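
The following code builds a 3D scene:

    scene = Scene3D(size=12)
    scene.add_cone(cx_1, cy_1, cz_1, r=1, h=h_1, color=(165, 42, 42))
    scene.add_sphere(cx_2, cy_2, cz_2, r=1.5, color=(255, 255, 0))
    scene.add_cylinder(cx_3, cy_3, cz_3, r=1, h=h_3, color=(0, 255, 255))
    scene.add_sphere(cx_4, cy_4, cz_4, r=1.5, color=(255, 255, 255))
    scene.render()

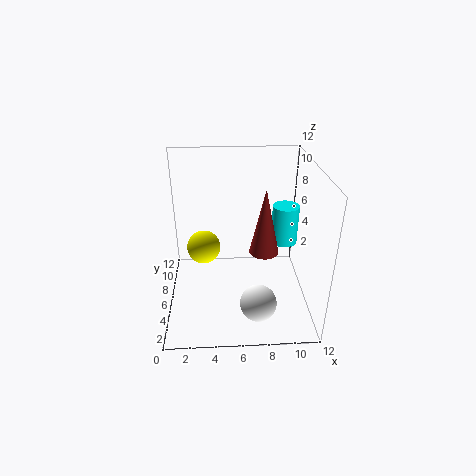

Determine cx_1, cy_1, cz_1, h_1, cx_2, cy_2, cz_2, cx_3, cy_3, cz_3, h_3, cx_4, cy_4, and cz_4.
cx_1 = 7.5, cy_1 = 1.5, cz_1 = 7.5, h_1 = 4.5, cx_2 = 3, cy_2 = 8, cz_2 = 4, cx_3 = 9.5, cy_3 = 4.5, cz_3 = 6.5, h_3 = 3, cx_4 = 7.5, cy_4 = 3, cz_4 = 1.5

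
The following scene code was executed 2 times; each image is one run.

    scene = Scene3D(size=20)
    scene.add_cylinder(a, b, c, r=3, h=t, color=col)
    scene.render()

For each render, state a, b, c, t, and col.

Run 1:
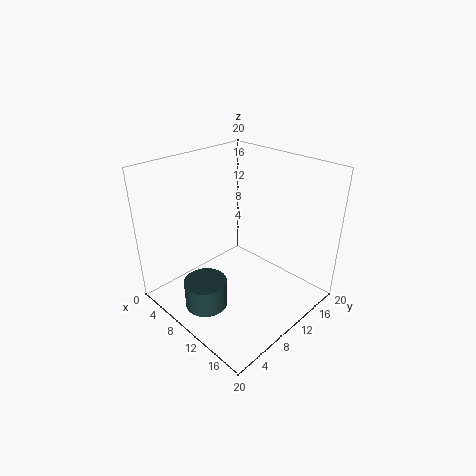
a = 8.5
b = 5
c = 0.5
t = 4
col = 'darkslategray'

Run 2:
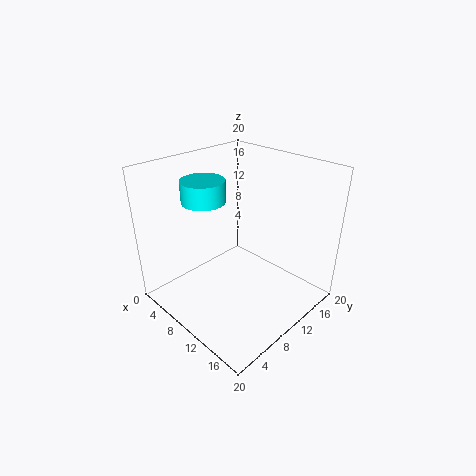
a = 6
b = 7.5
c = 15
t = 3
col = 'cyan'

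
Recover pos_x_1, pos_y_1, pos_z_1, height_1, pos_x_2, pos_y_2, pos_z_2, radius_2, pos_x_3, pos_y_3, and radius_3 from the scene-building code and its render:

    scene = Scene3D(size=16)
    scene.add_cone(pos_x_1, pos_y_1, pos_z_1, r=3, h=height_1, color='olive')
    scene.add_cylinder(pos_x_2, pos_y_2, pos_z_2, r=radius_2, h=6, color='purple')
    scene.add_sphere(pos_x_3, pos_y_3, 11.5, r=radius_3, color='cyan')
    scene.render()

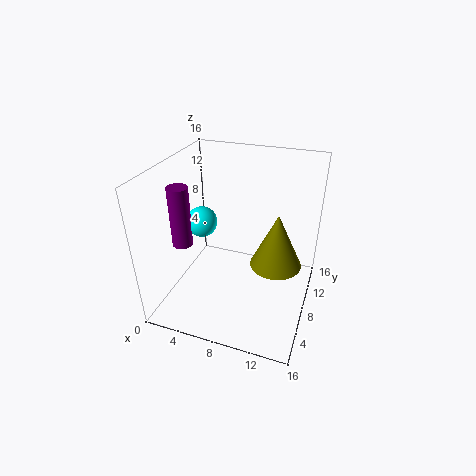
pos_x_1 = 12; pos_y_1 = 10; pos_z_1 = 4; height_1 = 6.5; pos_x_2 = 4; pos_y_2 = 3; pos_z_2 = 9.5; radius_2 = 1; pos_x_3 = 5.5; pos_y_3 = 4.5; radius_3 = 1.5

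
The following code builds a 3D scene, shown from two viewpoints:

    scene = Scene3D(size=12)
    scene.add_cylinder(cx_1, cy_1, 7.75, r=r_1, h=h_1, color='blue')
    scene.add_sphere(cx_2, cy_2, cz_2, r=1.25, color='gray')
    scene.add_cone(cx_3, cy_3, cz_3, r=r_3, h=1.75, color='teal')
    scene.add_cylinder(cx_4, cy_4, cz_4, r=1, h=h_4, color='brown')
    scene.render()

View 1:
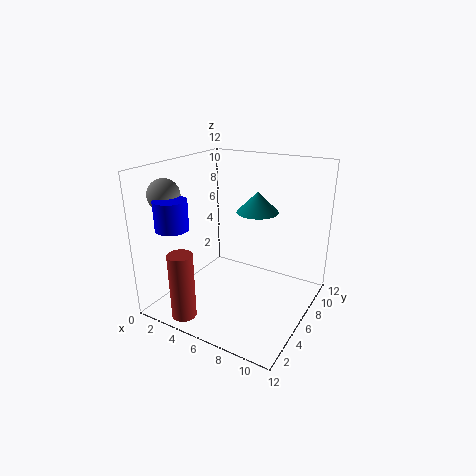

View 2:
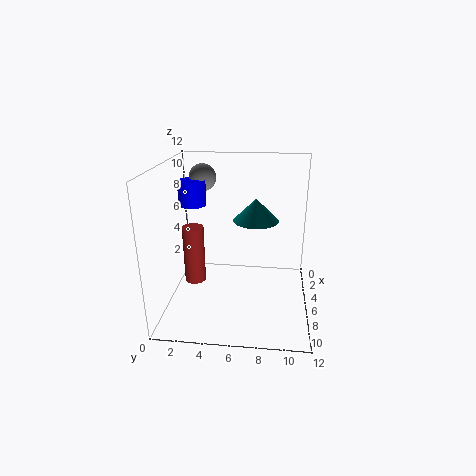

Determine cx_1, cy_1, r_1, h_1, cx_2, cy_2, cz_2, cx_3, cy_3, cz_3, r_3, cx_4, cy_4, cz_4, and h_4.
cx_1 = 3; cy_1 = 1.5; r_1 = 1.25; h_1 = 2.25; cx_2 = 1.75; cy_2 = 2.25; cz_2 = 10; cx_3 = 7; cy_3 = 7.5; cz_3 = 8; r_3 = 1.75; cx_4 = 3.5; cy_4 = 1.5; cz_4 = 0.25; h_4 = 5.5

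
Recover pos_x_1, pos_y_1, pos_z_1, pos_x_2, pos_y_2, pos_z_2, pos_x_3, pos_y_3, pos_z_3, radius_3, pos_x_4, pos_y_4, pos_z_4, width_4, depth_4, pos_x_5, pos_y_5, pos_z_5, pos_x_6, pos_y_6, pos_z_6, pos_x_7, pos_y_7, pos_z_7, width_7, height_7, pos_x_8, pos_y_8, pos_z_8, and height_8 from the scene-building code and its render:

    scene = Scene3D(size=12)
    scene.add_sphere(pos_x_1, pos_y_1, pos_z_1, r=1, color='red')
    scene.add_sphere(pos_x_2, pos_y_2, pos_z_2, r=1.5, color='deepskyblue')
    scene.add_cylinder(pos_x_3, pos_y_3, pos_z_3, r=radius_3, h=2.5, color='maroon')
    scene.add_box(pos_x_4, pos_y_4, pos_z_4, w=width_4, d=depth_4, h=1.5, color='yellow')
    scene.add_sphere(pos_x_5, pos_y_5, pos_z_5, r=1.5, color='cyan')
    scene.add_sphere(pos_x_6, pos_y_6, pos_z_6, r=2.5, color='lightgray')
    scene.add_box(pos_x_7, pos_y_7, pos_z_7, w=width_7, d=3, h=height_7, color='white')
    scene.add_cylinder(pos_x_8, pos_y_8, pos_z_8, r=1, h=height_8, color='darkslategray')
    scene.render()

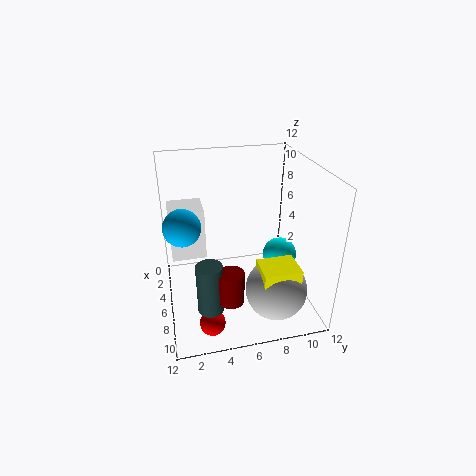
pos_x_1 = 10, pos_y_1 = 3, pos_z_1 = 1, pos_x_2 = 6, pos_y_2 = 1.5, pos_z_2 = 7.5, pos_x_3 = 10, pos_y_3 = 4.5, pos_z_3 = 3, radius_3 = 1, pos_x_4 = 8, pos_y_4 = 7, pos_z_4 = 3.5, width_4 = 2.5, depth_4 = 3, pos_x_5 = 5.5, pos_y_5 = 10, pos_z_5 = 3.5, pos_x_6 = 9, pos_y_6 = 8.5, pos_z_6 = 2.5, pos_x_7 = 1.5, pos_y_7 = 0.5, pos_z_7 = 3.5, width_7 = 3, height_7 = 4.5, pos_x_8 = 9.5, pos_y_8 = 3, pos_z_8 = 2, height_8 = 4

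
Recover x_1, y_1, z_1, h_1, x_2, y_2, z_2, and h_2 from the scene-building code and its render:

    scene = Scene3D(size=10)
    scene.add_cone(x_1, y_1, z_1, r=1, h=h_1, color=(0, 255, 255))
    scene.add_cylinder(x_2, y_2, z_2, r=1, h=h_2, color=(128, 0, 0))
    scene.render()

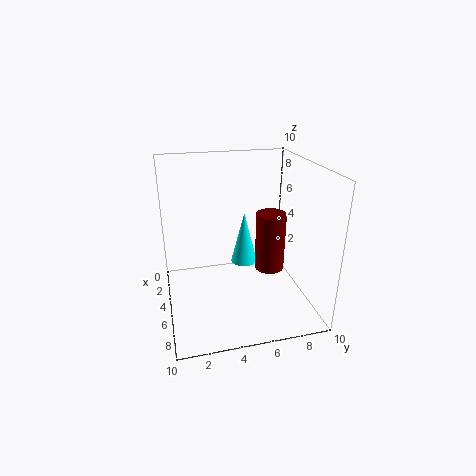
x_1 = 3, y_1 = 6, z_1 = 2, h_1 = 4, x_2 = 6, y_2 = 7, z_2 = 3, h_2 = 4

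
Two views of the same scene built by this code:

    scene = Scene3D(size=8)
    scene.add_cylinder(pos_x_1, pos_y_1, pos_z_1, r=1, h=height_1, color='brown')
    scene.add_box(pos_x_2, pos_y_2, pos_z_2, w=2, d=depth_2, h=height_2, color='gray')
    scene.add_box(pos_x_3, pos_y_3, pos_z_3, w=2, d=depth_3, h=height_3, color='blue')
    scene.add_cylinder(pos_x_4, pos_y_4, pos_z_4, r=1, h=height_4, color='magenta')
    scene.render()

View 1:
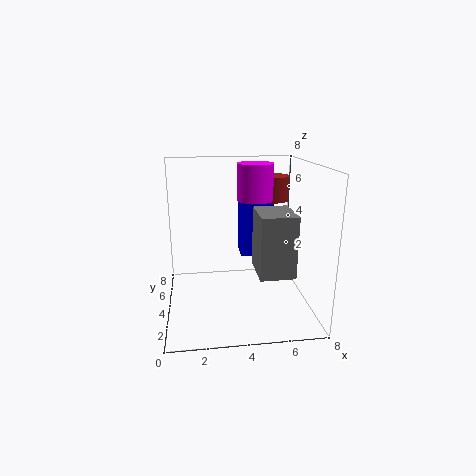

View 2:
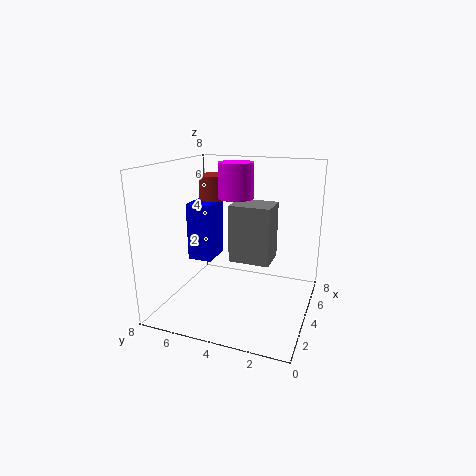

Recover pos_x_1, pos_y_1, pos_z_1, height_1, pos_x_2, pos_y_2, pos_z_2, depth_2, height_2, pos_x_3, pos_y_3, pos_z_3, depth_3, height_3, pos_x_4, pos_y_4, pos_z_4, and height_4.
pos_x_1 = 6.5; pos_y_1 = 6.5; pos_z_1 = 5.5; height_1 = 1.5; pos_x_2 = 5; pos_y_2 = 2.5; pos_z_2 = 2; depth_2 = 2.5; height_2 = 3.5; pos_x_3 = 4.5; pos_y_3 = 6; pos_z_3 = 2; depth_3 = 1.5; height_3 = 3.5; pos_x_4 = 5; pos_y_4 = 4.5; pos_z_4 = 6; height_4 = 2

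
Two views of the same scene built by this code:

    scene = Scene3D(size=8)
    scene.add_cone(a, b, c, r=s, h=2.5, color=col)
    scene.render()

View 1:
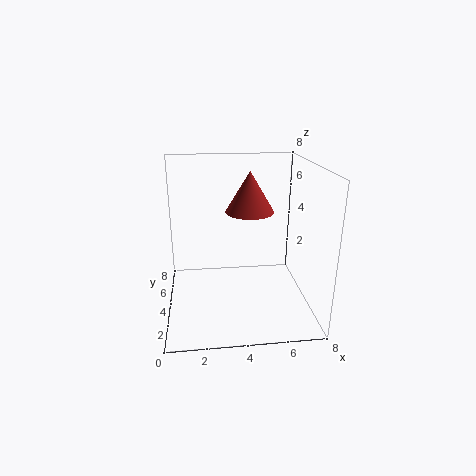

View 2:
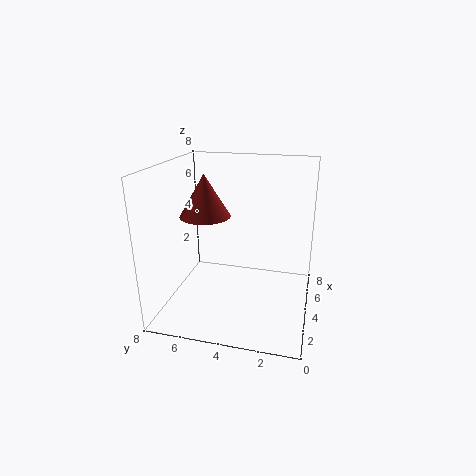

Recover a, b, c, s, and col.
a = 5, b = 6.25, c = 4.75, s = 1.5, col = 'brown'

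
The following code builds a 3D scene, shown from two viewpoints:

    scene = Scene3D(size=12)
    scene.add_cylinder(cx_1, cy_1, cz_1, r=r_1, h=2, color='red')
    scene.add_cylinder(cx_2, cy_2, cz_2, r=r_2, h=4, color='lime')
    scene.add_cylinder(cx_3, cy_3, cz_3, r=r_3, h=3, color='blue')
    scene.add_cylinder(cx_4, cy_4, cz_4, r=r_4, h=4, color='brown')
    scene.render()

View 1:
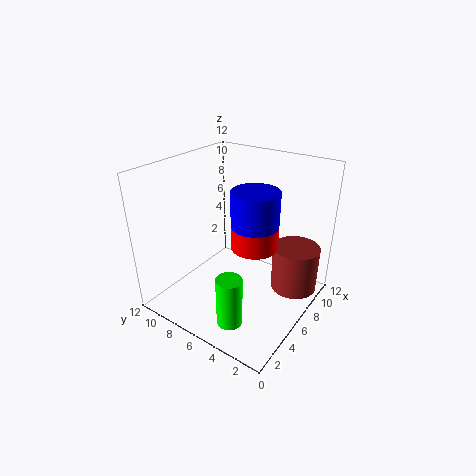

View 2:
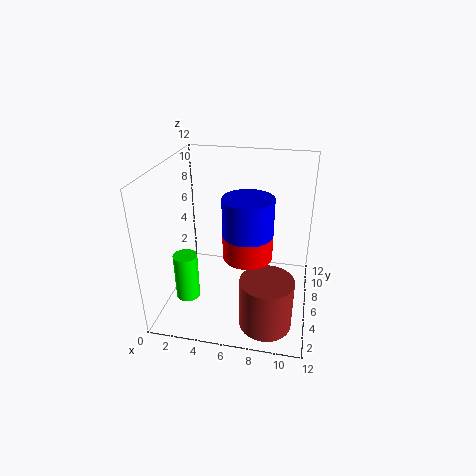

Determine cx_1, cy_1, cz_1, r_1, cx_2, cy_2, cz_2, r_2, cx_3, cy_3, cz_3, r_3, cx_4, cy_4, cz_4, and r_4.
cx_1 = 7; cy_1 = 5; cz_1 = 5; r_1 = 2; cx_2 = 2; cy_2 = 4; cz_2 = 1; r_2 = 1; cx_3 = 7; cy_3 = 5; cz_3 = 7; r_3 = 2; cx_4 = 9; cy_4 = 2; cz_4 = 1; r_4 = 2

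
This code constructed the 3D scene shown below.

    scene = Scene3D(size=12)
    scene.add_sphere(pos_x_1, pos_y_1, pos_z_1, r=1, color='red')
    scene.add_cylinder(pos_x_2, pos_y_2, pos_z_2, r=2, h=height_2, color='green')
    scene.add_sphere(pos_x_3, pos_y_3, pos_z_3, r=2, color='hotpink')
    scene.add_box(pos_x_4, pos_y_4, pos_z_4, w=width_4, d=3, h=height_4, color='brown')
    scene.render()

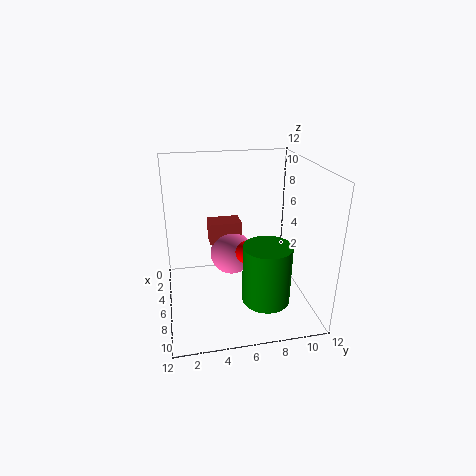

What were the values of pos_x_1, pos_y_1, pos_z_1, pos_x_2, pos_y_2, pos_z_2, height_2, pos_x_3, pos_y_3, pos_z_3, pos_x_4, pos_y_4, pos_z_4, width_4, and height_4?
pos_x_1 = 5
pos_y_1 = 7
pos_z_1 = 4
pos_x_2 = 8
pos_y_2 = 8
pos_z_2 = 1
height_2 = 5
pos_x_3 = 3
pos_y_3 = 6
pos_z_3 = 3
pos_x_4 = 1
pos_y_4 = 4
pos_z_4 = 4
width_4 = 2
height_4 = 2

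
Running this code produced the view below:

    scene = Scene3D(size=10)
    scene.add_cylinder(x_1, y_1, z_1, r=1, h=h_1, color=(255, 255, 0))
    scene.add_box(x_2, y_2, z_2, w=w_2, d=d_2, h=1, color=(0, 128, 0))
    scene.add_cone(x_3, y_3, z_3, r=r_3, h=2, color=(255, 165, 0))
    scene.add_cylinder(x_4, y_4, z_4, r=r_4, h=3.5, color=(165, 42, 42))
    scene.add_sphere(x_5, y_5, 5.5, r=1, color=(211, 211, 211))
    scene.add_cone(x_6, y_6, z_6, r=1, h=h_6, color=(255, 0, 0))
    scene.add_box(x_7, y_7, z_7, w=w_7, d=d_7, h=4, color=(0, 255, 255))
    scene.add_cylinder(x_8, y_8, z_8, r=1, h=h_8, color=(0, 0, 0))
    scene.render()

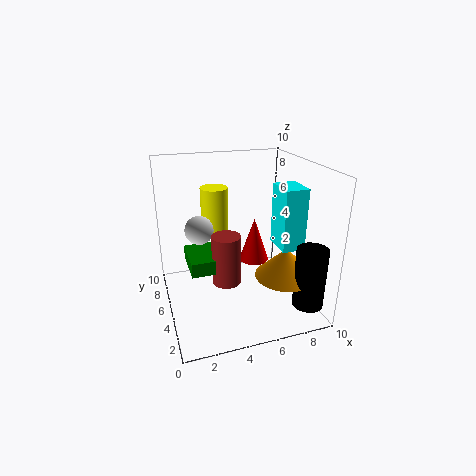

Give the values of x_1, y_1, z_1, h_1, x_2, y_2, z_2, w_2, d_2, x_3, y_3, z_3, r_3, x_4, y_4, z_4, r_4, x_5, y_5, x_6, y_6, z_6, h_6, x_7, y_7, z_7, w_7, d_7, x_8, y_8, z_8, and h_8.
x_1 = 4; y_1 = 7.5; z_1 = 4.5; h_1 = 3.5; x_2 = 1.5; y_2 = 4; z_2 = 3; w_2 = 2; d_2 = 3; x_3 = 7.5; y_3 = 2.5; z_3 = 3; r_3 = 2; x_4 = 4; y_4 = 4.5; z_4 = 2; r_4 = 1; x_5 = 2.5; y_5 = 6; x_6 = 6; y_6 = 4.5; z_6 = 3.5; h_6 = 3; x_7 = 7; y_7 = 2; z_7 = 5; w_7 = 1.5; d_7 = 2; x_8 = 8.5; y_8 = 1; z_8 = 1.5; h_8 = 4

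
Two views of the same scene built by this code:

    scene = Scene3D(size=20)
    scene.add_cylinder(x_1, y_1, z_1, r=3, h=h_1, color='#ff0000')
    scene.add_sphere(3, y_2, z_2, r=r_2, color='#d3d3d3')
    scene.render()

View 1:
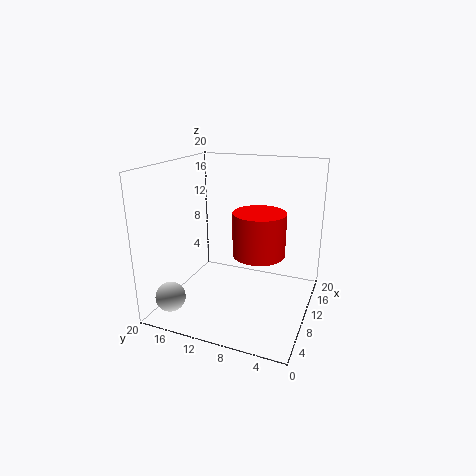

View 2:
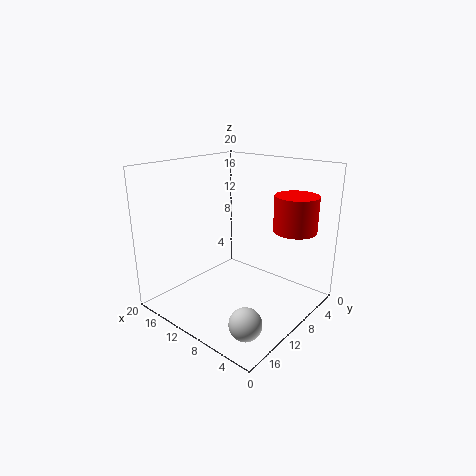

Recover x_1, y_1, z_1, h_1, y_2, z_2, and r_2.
x_1 = 4
y_1 = 5
z_1 = 11
h_1 = 5
y_2 = 17
z_2 = 3
r_2 = 2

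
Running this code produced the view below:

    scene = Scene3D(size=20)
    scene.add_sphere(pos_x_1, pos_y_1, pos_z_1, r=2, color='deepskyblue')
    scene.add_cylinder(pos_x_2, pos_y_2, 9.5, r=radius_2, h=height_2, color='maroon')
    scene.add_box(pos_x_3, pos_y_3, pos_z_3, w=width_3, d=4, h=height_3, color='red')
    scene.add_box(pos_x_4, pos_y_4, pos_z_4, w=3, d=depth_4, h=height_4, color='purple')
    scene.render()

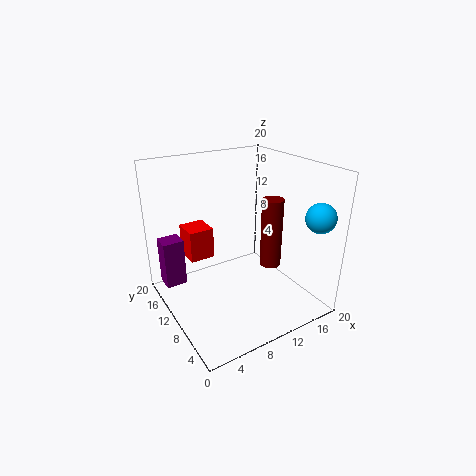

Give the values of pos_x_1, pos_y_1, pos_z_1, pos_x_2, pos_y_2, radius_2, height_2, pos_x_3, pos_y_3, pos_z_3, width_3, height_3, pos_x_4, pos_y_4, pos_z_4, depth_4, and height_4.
pos_x_1 = 18; pos_y_1 = 2.75; pos_z_1 = 13.75; pos_x_2 = 10.25; pos_y_2 = 3; radius_2 = 1.25; height_2 = 8.25; pos_x_3 = 5; pos_y_3 = 15; pos_z_3 = 5; width_3 = 3.75; height_3 = 4.75; pos_x_4 = 0.75; pos_y_4 = 14.5; pos_z_4 = 2.25; depth_4 = 2.75; height_4 = 7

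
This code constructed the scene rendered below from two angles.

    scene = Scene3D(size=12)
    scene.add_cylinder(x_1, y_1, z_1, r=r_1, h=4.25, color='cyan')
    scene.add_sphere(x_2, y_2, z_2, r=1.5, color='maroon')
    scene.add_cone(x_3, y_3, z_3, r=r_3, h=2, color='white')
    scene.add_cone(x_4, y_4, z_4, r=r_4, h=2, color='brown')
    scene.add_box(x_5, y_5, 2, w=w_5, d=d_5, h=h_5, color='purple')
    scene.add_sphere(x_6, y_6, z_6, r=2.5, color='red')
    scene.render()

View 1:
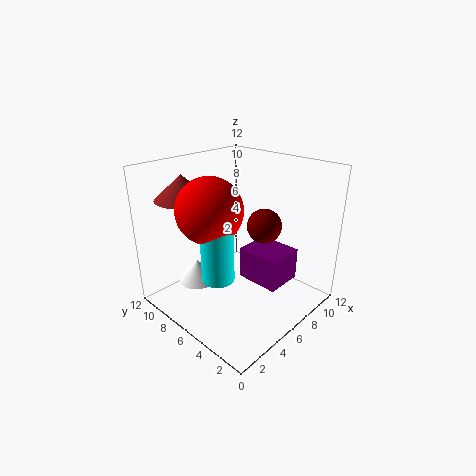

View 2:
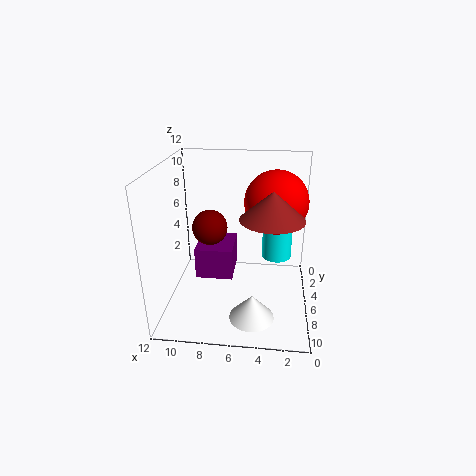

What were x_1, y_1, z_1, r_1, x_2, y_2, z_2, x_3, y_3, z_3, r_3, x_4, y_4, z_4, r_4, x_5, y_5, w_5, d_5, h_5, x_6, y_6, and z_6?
x_1 = 2.75
y_1 = 5
z_1 = 4
r_1 = 1.25
x_2 = 8.5
y_2 = 5.25
z_2 = 6.5
x_3 = 4.5
y_3 = 9.75
z_3 = 1
r_3 = 1.75
x_4 = 3.25
y_4 = 9.5
z_4 = 9.25
r_4 = 2.25
x_5 = 6.5
y_5 = 2.5
w_5 = 3.25
d_5 = 3.75
h_5 = 2.75
x_6 = 3
y_6 = 6
z_6 = 9.25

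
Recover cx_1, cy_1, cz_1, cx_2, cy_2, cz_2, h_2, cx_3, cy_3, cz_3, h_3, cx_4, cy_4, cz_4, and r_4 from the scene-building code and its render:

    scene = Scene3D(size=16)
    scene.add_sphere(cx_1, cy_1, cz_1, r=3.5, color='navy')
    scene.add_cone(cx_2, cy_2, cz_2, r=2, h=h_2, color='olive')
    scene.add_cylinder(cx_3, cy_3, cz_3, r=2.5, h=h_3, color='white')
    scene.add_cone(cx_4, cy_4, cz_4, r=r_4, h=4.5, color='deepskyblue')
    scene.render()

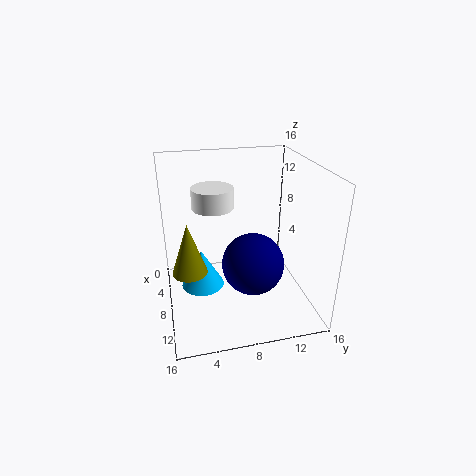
cx_1 = 9, cy_1 = 9.5, cz_1 = 5, cx_2 = 7.5, cy_2 = 2.5, cz_2 = 4, h_2 = 6, cx_3 = 3.5, cy_3 = 6, cz_3 = 10, h_3 = 2.5, cx_4 = 6.5, cy_4 = 4, cz_4 = 1.5, r_4 = 2.5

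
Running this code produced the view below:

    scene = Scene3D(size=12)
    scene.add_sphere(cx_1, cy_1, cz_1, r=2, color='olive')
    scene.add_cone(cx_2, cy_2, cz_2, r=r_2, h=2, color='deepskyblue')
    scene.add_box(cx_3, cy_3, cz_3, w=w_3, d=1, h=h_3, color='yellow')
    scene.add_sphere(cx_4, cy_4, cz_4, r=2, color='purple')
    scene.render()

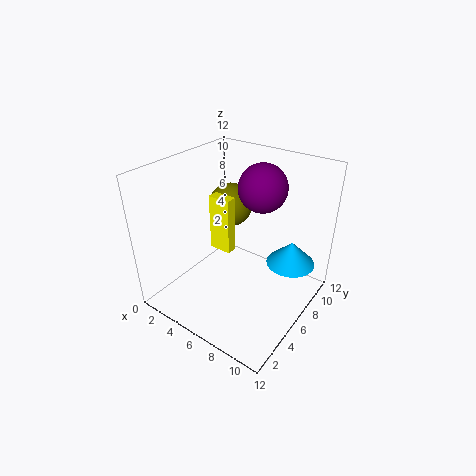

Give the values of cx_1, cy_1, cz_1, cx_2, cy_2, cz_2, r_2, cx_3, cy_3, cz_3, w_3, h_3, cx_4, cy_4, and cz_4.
cx_1 = 3; cy_1 = 9; cz_1 = 7; cx_2 = 10; cy_2 = 8; cz_2 = 4; r_2 = 2; cx_3 = 3; cy_3 = 6; cz_3 = 4; w_3 = 2; h_3 = 5; cx_4 = 7; cy_4 = 8; cz_4 = 10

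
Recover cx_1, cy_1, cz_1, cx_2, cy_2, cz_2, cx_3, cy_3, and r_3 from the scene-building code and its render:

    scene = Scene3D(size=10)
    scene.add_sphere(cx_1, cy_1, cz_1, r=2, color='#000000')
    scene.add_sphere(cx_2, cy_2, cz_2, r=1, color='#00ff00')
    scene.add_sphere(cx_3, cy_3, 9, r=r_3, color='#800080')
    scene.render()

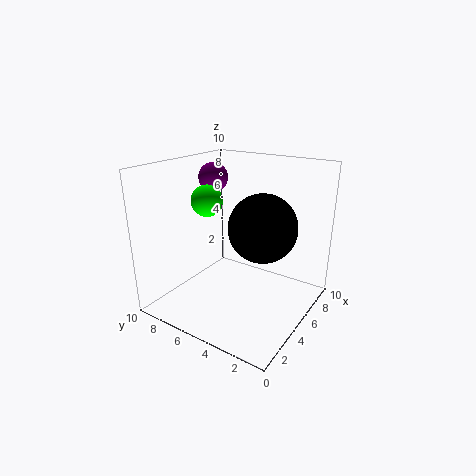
cx_1 = 3
cy_1 = 2
cz_1 = 7
cx_2 = 3
cy_2 = 6
cz_2 = 8
cx_3 = 5
cy_3 = 7
r_3 = 1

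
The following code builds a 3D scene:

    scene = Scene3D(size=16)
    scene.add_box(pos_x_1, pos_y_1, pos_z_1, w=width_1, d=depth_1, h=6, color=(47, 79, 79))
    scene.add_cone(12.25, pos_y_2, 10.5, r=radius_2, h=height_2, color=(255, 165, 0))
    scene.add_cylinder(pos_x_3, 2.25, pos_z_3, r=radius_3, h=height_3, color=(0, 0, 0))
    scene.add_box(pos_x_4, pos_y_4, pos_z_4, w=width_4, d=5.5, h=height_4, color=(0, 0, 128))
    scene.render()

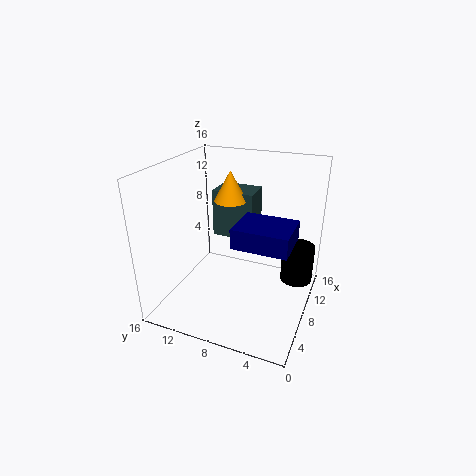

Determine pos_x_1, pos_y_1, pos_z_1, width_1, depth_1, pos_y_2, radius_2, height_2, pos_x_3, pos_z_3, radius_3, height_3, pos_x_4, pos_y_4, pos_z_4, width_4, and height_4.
pos_x_1 = 12.25
pos_y_1 = 8
pos_z_1 = 5.5
width_1 = 3.75
depth_1 = 5.25
pos_y_2 = 10.75
radius_2 = 2
height_2 = 3.75
pos_x_3 = 13.75
pos_z_3 = 0.5
radius_3 = 2
height_3 = 4.75
pos_x_4 = 3
pos_y_4 = 1.25
pos_z_4 = 9.5
width_4 = 4.5
height_4 = 2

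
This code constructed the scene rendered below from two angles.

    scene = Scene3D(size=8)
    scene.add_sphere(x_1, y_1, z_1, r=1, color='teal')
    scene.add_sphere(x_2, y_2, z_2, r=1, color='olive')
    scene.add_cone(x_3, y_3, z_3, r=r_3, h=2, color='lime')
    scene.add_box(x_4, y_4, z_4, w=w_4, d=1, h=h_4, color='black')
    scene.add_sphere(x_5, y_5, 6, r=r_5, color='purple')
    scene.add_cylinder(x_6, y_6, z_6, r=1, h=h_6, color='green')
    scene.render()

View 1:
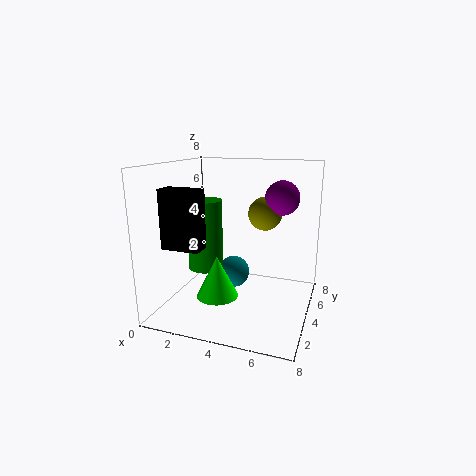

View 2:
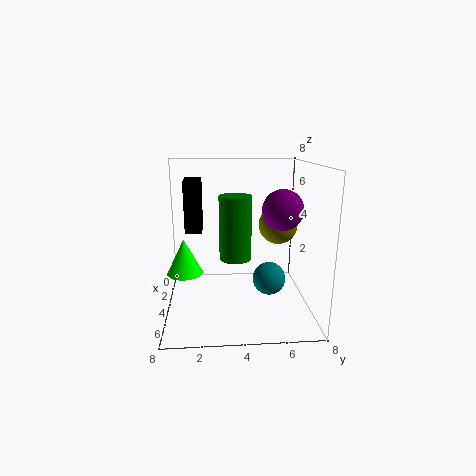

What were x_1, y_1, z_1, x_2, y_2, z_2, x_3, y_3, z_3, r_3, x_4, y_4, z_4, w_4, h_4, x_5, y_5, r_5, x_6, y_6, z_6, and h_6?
x_1 = 3; y_1 = 6; z_1 = 1; x_2 = 5; y_2 = 6; z_2 = 5; x_3 = 4; y_3 = 1; z_3 = 2; r_3 = 1; x_4 = 1; y_4 = 1; z_4 = 4; w_4 = 2; h_4 = 3; x_5 = 6; y_5 = 6; r_5 = 1; x_6 = 2; y_6 = 4; z_6 = 2; h_6 = 4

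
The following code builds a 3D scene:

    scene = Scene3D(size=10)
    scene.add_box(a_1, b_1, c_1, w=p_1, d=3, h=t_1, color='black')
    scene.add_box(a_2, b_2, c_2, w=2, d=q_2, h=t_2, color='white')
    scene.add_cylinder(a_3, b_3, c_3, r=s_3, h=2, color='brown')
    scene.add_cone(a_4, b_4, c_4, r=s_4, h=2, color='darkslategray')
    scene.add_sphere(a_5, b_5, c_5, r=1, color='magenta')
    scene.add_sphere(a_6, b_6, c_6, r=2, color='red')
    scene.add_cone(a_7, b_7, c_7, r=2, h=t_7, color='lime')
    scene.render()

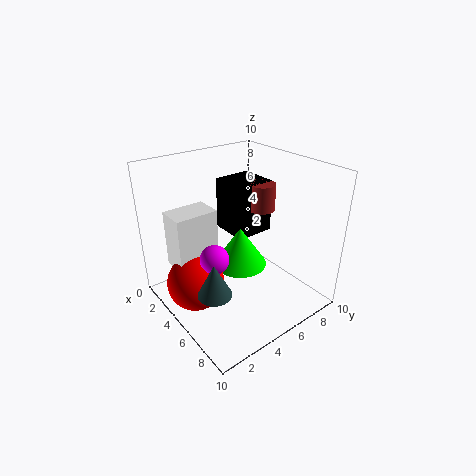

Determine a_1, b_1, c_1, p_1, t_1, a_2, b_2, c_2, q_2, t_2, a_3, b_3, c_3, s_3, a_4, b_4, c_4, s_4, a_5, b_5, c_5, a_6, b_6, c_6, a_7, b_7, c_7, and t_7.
a_1 = 1; b_1 = 6; c_1 = 4; p_1 = 3; t_1 = 4; a_2 = 2; b_2 = 1; c_2 = 3; q_2 = 3; t_2 = 4; a_3 = 4; b_3 = 8; c_3 = 6; s_3 = 1; a_4 = 8; b_4 = 1; c_4 = 4; s_4 = 1; a_5 = 5; b_5 = 3; c_5 = 4; a_6 = 4; b_6 = 2; c_6 = 2; a_7 = 4; b_7 = 6; c_7 = 2; t_7 = 3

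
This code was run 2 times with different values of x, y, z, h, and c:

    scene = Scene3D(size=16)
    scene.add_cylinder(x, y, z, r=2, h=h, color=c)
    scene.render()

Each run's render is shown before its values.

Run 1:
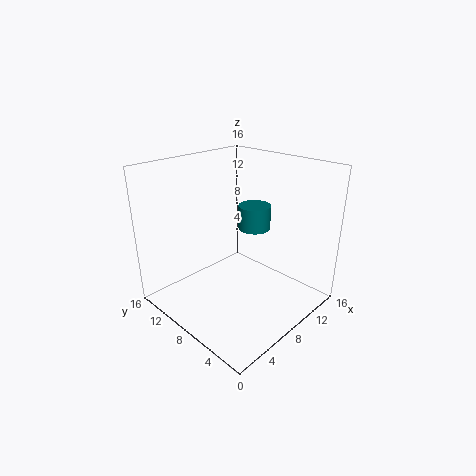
x = 13
y = 10
z = 7
h = 3
c = 'teal'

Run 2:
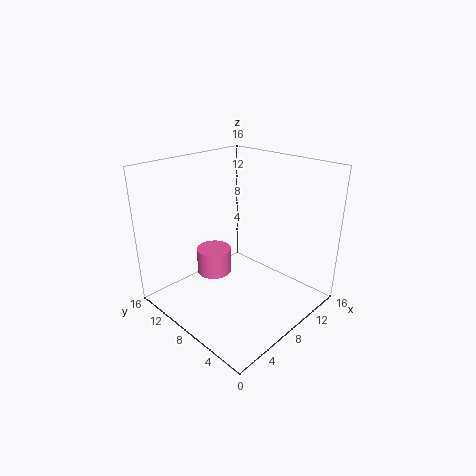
x = 7
y = 11
z = 3
h = 3
c = 'hotpink'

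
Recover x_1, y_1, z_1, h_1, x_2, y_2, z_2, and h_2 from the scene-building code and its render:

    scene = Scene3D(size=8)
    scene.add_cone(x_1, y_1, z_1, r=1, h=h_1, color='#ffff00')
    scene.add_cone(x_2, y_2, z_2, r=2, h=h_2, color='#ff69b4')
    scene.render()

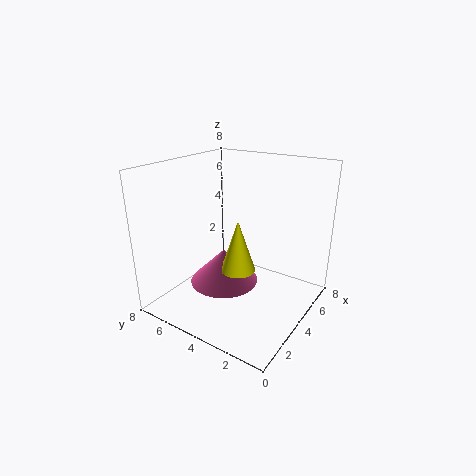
x_1 = 4
y_1 = 4
z_1 = 2
h_1 = 3
x_2 = 4
y_2 = 5
z_2 = 1
h_2 = 2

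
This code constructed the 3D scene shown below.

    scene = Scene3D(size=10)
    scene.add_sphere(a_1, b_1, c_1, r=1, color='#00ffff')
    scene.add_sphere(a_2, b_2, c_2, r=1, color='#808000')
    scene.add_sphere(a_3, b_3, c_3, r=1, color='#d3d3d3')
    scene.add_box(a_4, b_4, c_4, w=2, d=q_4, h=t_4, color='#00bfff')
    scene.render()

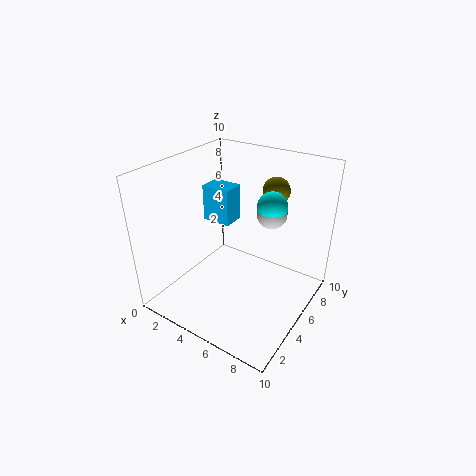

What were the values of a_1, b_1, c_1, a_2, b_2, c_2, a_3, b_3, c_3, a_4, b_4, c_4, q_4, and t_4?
a_1 = 7
b_1 = 6
c_1 = 7.5
a_2 = 6
b_2 = 8.5
c_2 = 7.5
a_3 = 7
b_3 = 6
c_3 = 7
a_4 = 2.5
b_4 = 4.5
c_4 = 6
q_4 = 1.5
t_4 = 2.5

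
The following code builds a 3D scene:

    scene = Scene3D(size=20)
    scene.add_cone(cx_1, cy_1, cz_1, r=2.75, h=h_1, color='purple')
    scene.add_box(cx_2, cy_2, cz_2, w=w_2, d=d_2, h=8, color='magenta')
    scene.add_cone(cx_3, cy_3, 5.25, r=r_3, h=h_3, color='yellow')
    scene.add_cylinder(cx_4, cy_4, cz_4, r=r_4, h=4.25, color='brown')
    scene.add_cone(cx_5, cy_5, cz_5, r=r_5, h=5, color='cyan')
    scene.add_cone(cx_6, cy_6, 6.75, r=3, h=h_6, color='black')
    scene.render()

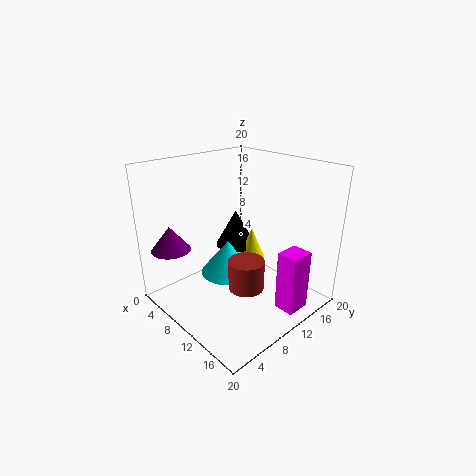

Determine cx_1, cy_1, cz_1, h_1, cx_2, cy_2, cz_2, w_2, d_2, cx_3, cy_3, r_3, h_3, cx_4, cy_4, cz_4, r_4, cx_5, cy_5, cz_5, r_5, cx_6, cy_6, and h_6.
cx_1 = 3.75
cy_1 = 3
cz_1 = 8.25
h_1 = 3.5
cx_2 = 17
cy_2 = 10.25
cz_2 = 2.25
w_2 = 2.75
d_2 = 3.25
cx_3 = 9
cy_3 = 13.75
r_3 = 2
h_3 = 4.75
cx_4 = 12.25
cy_4 = 9.5
cz_4 = 3.25
r_4 = 2.5
cx_5 = 7.5
cy_5 = 10.25
cz_5 = 3.5
r_5 = 4
cx_6 = 6.25
cy_6 = 13
h_6 = 5.5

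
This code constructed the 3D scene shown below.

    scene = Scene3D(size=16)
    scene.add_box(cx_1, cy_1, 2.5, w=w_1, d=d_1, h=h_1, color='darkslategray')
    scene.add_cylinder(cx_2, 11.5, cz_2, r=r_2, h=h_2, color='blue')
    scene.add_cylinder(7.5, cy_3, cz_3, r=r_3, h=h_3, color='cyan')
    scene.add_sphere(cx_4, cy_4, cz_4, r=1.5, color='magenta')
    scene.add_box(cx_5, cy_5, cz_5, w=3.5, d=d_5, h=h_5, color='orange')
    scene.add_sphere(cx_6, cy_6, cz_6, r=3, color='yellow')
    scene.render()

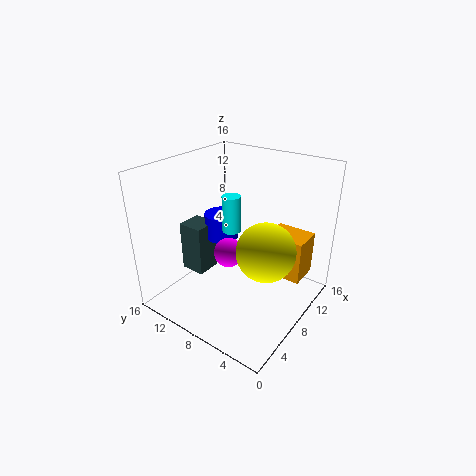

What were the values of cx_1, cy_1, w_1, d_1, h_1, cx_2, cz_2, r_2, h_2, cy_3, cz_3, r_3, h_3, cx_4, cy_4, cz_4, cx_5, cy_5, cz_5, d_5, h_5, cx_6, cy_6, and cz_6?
cx_1 = 6; cy_1 = 12; w_1 = 3; d_1 = 3; h_1 = 6; cx_2 = 9.5; cz_2 = 6.5; r_2 = 2; h_2 = 3; cy_3 = 8.5; cz_3 = 9; r_3 = 1; h_3 = 4; cx_4 = 5; cy_4 = 7; cz_4 = 8; cx_5 = 10.5; cy_5 = 1.5; cz_5 = 3; d_5 = 4.5; h_5 = 5; cx_6 = 6.5; cy_6 = 3.5; cz_6 = 8.5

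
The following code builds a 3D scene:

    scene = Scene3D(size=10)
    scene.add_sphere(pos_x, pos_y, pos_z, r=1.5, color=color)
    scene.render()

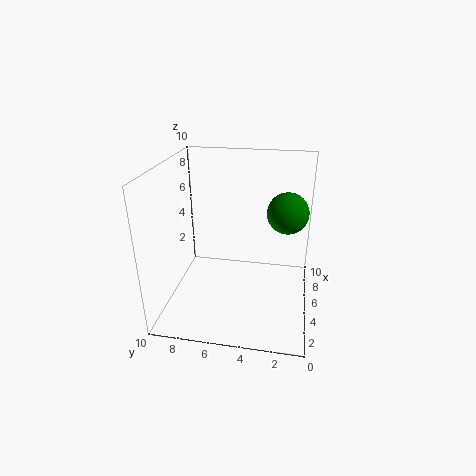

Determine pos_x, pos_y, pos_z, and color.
pos_x = 7; pos_y = 1.75; pos_z = 6.25; color = 'green'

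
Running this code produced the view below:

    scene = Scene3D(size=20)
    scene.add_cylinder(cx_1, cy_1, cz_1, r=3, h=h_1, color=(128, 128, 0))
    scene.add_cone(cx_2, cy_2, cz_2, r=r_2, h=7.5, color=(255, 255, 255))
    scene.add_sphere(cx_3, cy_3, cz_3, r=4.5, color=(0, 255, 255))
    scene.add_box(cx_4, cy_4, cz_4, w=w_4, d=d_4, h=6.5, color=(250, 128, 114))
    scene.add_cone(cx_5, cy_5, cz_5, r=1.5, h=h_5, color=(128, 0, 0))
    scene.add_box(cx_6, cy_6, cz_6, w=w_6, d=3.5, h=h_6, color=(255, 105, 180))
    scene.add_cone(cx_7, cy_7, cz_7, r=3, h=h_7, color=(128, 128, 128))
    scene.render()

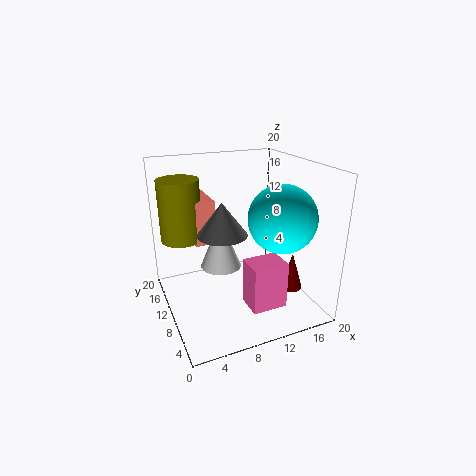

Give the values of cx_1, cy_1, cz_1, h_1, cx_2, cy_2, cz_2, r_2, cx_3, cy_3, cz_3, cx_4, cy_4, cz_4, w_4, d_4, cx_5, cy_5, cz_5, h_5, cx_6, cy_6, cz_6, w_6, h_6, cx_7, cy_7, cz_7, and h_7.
cx_1 = 3.5; cy_1 = 16; cz_1 = 8.5; h_1 = 9; cx_2 = 8.5; cy_2 = 13; cz_2 = 4.5; r_2 = 3; cx_3 = 14.5; cy_3 = 6; cz_3 = 13.5; cx_4 = 5; cy_4 = 13.5; cz_4 = 8; w_4 = 3; d_4 = 6.5; cx_5 = 15.5; cy_5 = 4.5; cz_5 = 4; h_5 = 5; cx_6 = 8.5; cy_6 = 1.5; cz_6 = 3.5; w_6 = 4.5; h_6 = 6; cx_7 = 6; cy_7 = 5.5; cz_7 = 13; h_7 = 4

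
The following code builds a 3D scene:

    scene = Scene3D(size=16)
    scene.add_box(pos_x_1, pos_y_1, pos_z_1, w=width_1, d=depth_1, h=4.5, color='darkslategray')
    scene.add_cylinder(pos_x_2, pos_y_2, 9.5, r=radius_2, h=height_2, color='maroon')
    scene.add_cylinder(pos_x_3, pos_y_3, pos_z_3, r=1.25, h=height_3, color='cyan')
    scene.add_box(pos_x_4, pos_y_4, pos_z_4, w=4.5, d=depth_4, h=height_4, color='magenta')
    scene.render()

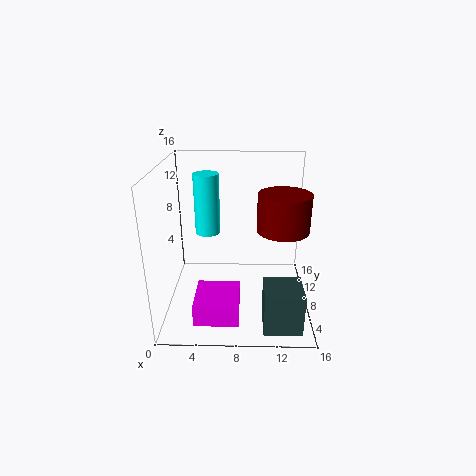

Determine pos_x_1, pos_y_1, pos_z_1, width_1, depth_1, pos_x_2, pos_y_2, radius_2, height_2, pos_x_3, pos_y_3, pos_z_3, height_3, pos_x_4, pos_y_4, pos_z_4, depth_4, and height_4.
pos_x_1 = 10.75, pos_y_1 = 1.25, pos_z_1 = 0.25, width_1 = 4, depth_1 = 4, pos_x_2 = 12.75, pos_y_2 = 6.75, radius_2 = 2.75, height_2 = 4, pos_x_3 = 5, pos_y_3 = 5.75, pos_z_3 = 9.75, height_3 = 6, pos_x_4 = 3.75, pos_y_4 = 0.75, pos_z_4 = 1.75, depth_4 = 4.75, height_4 = 2.25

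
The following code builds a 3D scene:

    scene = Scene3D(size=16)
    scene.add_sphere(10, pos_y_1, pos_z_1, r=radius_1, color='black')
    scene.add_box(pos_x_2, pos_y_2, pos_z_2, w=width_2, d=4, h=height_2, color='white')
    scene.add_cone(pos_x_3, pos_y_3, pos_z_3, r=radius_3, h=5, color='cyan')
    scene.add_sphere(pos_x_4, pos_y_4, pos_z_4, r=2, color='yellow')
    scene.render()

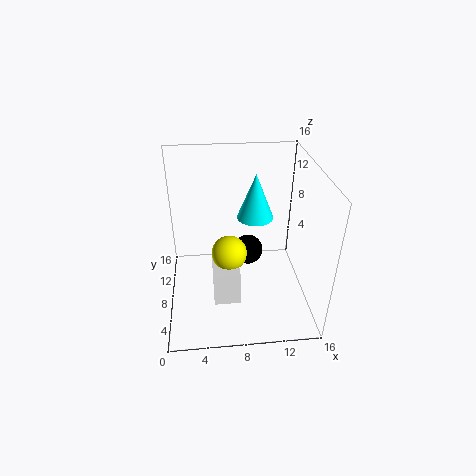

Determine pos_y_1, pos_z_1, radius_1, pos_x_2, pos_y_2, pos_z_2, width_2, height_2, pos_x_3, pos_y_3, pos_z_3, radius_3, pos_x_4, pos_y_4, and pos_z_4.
pos_y_1 = 14, pos_z_1 = 2, radius_1 = 2, pos_x_2 = 5, pos_y_2 = 5, pos_z_2 = 1, width_2 = 3, height_2 = 4, pos_x_3 = 10, pos_y_3 = 9, pos_z_3 = 10, radius_3 = 2, pos_x_4 = 7, pos_y_4 = 8, pos_z_4 = 6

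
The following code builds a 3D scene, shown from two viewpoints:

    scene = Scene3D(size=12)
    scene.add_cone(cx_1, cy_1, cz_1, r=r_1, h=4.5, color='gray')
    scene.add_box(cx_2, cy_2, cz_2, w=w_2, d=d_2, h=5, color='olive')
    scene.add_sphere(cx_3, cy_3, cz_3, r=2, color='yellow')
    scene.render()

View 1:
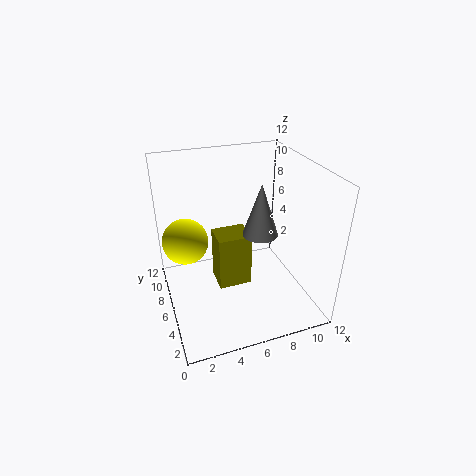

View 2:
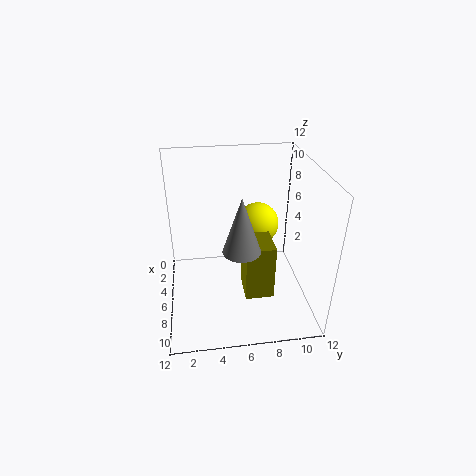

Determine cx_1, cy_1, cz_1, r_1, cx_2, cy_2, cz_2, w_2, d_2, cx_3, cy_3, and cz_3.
cx_1 = 8, cy_1 = 6, cz_1 = 6, r_1 = 1.5, cx_2 = 4.5, cy_2 = 6.5, cz_2 = 0.5, w_2 = 3, d_2 = 2.5, cx_3 = 2, cy_3 = 8.5, cz_3 = 5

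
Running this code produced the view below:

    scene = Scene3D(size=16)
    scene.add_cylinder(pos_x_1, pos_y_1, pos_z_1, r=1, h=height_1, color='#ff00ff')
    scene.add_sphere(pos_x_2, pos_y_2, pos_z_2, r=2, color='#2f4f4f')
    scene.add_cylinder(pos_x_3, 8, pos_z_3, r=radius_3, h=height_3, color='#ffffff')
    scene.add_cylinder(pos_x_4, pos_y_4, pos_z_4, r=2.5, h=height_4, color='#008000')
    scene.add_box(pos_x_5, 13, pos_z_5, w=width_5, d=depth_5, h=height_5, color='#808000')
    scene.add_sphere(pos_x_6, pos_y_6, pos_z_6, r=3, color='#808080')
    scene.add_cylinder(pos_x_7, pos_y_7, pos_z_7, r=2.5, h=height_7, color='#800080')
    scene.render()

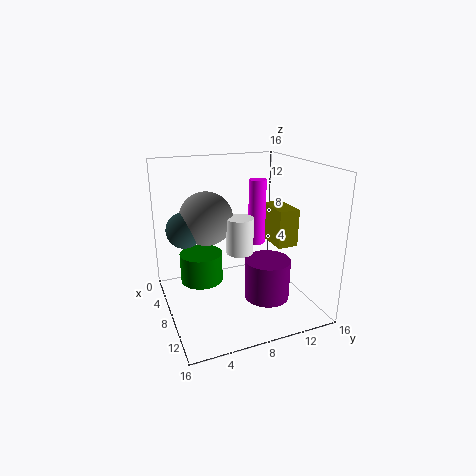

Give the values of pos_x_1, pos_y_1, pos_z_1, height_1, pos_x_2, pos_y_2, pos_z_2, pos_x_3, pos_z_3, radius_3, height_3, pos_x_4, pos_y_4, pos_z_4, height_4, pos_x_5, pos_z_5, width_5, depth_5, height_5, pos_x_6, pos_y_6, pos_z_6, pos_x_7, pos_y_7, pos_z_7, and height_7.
pos_x_1 = 6.5, pos_y_1 = 11, pos_z_1 = 6.5, height_1 = 7.5, pos_x_2 = 6, pos_y_2 = 2.5, pos_z_2 = 9, pos_x_3 = 8.5, pos_z_3 = 6.5, radius_3 = 1.5, height_3 = 4, pos_x_4 = 5, pos_y_4 = 4.5, pos_z_4 = 2, height_4 = 3.5, pos_x_5 = 4, pos_z_5 = 6, width_5 = 4.5, depth_5 = 2.5, height_5 = 4.5, pos_x_6 = 6, pos_y_6 = 5, pos_z_6 = 10, pos_x_7 = 10.5, pos_y_7 = 10.5, pos_z_7 = 1.5, height_7 = 4.5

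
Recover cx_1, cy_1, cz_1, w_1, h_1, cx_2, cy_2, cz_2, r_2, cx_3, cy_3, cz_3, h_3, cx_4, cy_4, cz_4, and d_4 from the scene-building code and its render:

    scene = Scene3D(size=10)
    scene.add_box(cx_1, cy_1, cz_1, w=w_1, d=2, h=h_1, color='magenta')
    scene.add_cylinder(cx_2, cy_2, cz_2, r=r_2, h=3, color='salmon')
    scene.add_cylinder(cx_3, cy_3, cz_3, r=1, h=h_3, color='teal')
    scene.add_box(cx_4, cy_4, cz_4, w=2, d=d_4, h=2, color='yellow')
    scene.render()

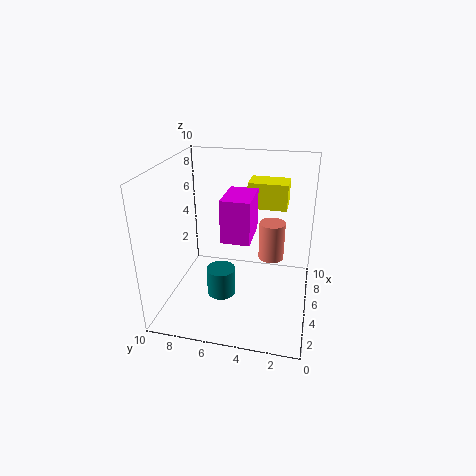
cx_1 = 4; cy_1 = 4; cz_1 = 5; w_1 = 3; h_1 = 3; cx_2 = 8; cy_2 = 3; cz_2 = 2; r_2 = 1; cx_3 = 4; cy_3 = 6; cz_3 = 1; h_3 = 2; cx_4 = 8; cy_4 = 2; cz_4 = 6; d_4 = 3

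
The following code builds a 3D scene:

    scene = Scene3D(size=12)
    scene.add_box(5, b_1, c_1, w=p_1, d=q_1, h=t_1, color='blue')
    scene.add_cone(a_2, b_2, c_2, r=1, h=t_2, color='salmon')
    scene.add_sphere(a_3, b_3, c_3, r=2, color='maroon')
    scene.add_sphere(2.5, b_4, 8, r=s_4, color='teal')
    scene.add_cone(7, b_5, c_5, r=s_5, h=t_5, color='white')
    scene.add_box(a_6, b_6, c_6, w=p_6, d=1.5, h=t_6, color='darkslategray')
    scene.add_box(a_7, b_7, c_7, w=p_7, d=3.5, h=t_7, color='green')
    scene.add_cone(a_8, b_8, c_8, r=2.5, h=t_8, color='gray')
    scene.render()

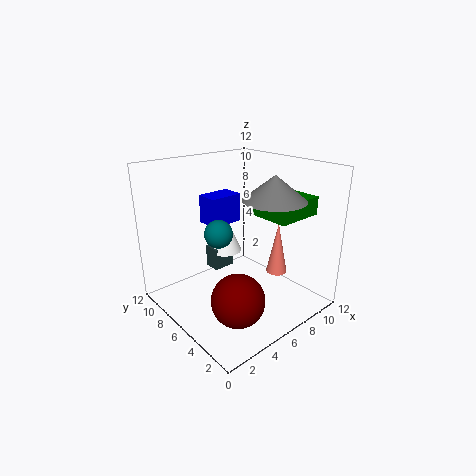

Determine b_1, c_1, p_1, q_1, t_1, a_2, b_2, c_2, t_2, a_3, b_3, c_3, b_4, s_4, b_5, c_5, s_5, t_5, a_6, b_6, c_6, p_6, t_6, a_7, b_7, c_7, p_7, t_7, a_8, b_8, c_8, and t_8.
b_1 = 8, c_1 = 6.5, p_1 = 3, q_1 = 2, t_1 = 2.5, a_2 = 11, b_2 = 6, c_2 = 1, t_2 = 5, a_3 = 3, b_3 = 2.5, c_3 = 3, b_4 = 4, s_4 = 1, b_5 = 9, c_5 = 3.5, s_5 = 1.5, t_5 = 3.5, a_6 = 5.5, b_6 = 8.5, c_6 = 2, p_6 = 2, t_6 = 2, a_7 = 7, b_7 = 2, c_7 = 8, p_7 = 4, t_7 = 1.5, a_8 = 7.5, b_8 = 3.5, c_8 = 9.5, t_8 = 2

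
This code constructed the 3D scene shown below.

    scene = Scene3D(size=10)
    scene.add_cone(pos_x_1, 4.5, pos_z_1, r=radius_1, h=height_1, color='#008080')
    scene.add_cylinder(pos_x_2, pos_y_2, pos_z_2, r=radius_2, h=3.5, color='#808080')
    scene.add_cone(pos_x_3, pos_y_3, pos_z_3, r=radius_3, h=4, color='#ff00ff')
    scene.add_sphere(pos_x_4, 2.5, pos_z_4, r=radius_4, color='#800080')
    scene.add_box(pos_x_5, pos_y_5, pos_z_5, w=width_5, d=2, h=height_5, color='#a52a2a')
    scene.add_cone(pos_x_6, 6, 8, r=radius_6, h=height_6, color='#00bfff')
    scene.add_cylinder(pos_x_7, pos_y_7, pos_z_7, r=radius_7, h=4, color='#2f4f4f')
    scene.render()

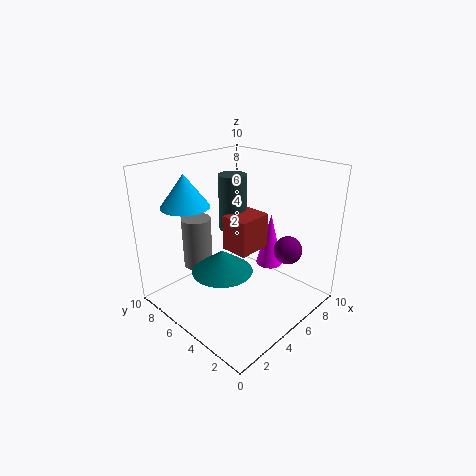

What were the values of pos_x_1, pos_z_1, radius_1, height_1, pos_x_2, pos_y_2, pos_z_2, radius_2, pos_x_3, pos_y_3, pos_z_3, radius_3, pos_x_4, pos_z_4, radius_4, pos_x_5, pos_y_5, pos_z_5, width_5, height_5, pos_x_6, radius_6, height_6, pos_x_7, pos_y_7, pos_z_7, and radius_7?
pos_x_1 = 3, pos_z_1 = 3.5, radius_1 = 2, height_1 = 1.5, pos_x_2 = 3, pos_y_2 = 7, pos_z_2 = 3, radius_2 = 1, pos_x_3 = 8, pos_y_3 = 4.5, pos_z_3 = 2, radius_3 = 1, pos_x_4 = 7.5, pos_z_4 = 4, radius_4 = 1, pos_x_5 = 4.5, pos_y_5 = 4, pos_z_5 = 4, width_5 = 2.5, height_5 = 2.5, pos_x_6 = 1.5, radius_6 = 1.5, height_6 = 2, pos_x_7 = 6, pos_y_7 = 6.5, pos_z_7 = 5, radius_7 = 1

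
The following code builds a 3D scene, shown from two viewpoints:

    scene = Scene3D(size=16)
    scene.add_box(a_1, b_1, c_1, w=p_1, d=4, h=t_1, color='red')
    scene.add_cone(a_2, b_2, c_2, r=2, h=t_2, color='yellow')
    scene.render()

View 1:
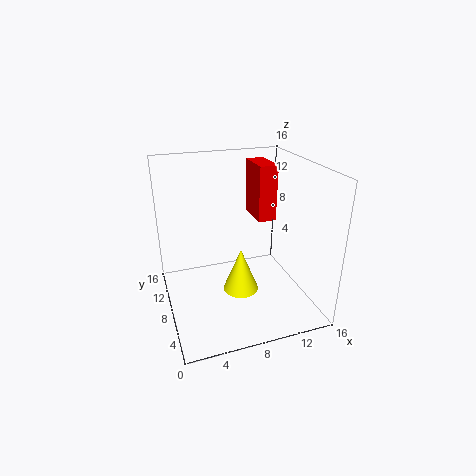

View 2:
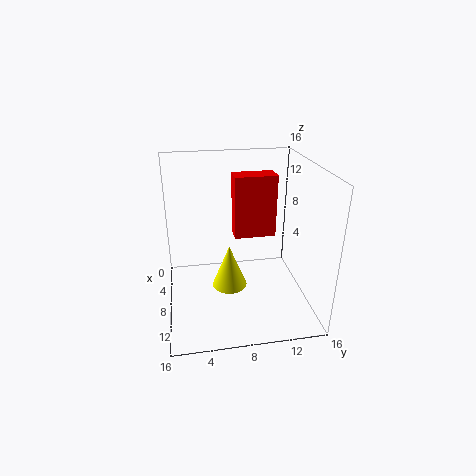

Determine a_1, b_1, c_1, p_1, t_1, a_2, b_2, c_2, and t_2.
a_1 = 10, b_1 = 7, c_1 = 10, p_1 = 2, t_1 = 6, a_2 = 8, b_2 = 7, c_2 = 2, t_2 = 5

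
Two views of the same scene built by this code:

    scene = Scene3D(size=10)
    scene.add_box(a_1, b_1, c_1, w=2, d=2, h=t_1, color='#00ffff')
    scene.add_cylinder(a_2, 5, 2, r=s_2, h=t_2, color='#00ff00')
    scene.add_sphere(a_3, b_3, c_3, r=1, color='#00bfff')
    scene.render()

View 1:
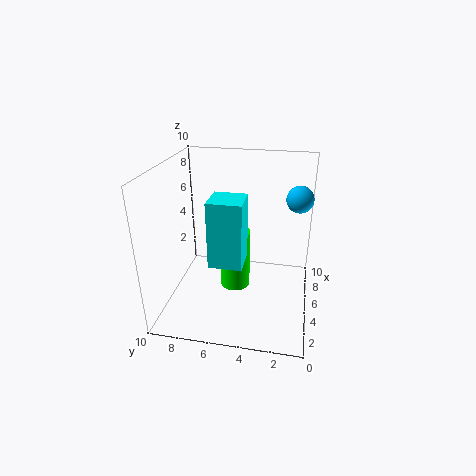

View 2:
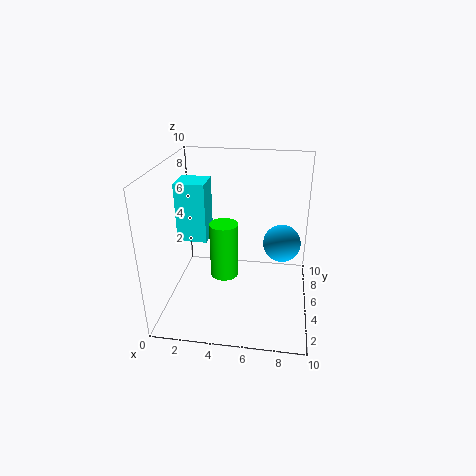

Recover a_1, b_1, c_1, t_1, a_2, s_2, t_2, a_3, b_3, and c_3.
a_1 = 1, b_1 = 4, c_1 = 5, t_1 = 4, a_2 = 4, s_2 = 1, t_2 = 4, a_3 = 8, b_3 = 1, c_3 = 7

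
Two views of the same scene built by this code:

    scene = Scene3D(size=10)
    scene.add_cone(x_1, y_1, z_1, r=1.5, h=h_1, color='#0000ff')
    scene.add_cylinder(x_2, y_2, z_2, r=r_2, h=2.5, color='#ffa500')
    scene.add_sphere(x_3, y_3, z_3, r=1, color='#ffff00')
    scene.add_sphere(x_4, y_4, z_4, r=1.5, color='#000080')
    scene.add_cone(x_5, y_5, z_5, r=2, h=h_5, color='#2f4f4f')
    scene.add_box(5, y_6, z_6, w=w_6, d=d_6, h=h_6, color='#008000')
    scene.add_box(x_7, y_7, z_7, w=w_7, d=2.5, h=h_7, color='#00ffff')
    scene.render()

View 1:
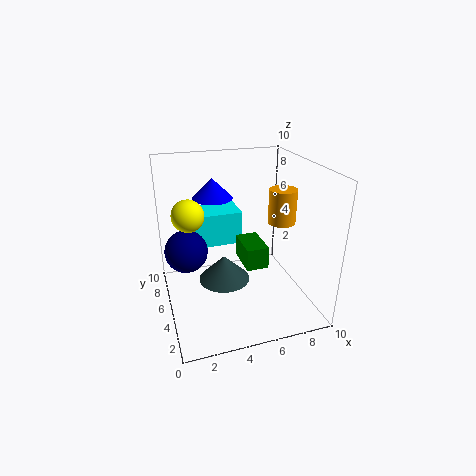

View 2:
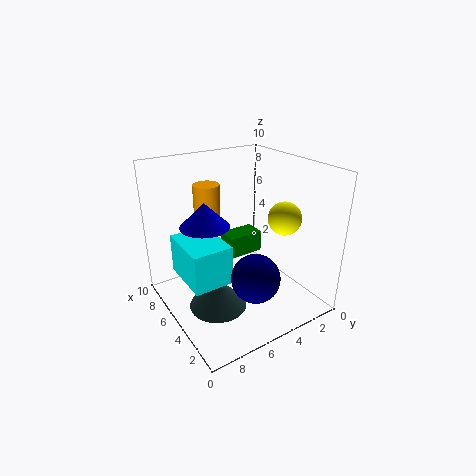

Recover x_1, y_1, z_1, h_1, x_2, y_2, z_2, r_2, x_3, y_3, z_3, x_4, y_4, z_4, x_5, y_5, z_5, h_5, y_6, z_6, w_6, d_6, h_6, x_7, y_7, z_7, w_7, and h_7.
x_1 = 4
y_1 = 8
z_1 = 7
h_1 = 1.5
x_2 = 8.5
y_2 = 5.5
z_2 = 5.5
r_2 = 1
x_3 = 1.5
y_3 = 4
z_3 = 7.5
x_4 = 1.5
y_4 = 6
z_4 = 4
x_5 = 4.5
y_5 = 7
z_5 = 0.5
h_5 = 2
y_6 = 3
z_6 = 3.5
w_6 = 1.5
d_6 = 2.5
h_6 = 1.5
x_7 = 2.5
y_7 = 7
z_7 = 3.5
w_7 = 3.5
h_7 = 2.5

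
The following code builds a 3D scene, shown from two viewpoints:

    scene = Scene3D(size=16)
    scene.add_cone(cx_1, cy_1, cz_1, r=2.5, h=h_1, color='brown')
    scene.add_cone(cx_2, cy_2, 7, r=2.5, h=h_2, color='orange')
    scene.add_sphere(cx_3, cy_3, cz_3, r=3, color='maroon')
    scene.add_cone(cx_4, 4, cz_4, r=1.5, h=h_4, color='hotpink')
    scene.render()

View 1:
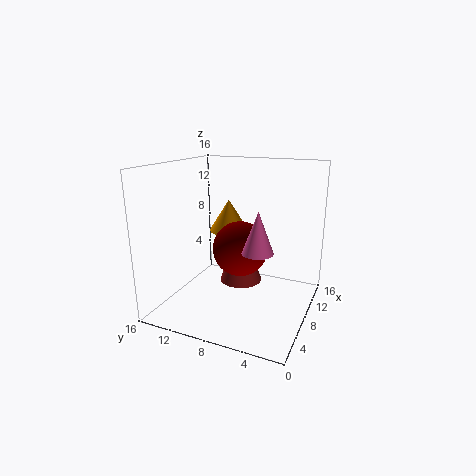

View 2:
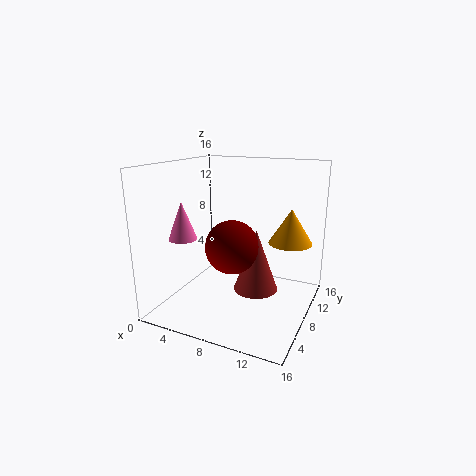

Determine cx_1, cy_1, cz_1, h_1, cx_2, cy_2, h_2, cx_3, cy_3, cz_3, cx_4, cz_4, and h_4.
cx_1 = 10; cy_1 = 8.5; cz_1 = 2; h_1 = 7; cx_2 = 13; cy_2 = 11.5; h_2 = 4; cx_3 = 7.5; cy_3 = 7.5; cz_3 = 7; cx_4 = 3.5; cz_4 = 8.5; h_4 = 4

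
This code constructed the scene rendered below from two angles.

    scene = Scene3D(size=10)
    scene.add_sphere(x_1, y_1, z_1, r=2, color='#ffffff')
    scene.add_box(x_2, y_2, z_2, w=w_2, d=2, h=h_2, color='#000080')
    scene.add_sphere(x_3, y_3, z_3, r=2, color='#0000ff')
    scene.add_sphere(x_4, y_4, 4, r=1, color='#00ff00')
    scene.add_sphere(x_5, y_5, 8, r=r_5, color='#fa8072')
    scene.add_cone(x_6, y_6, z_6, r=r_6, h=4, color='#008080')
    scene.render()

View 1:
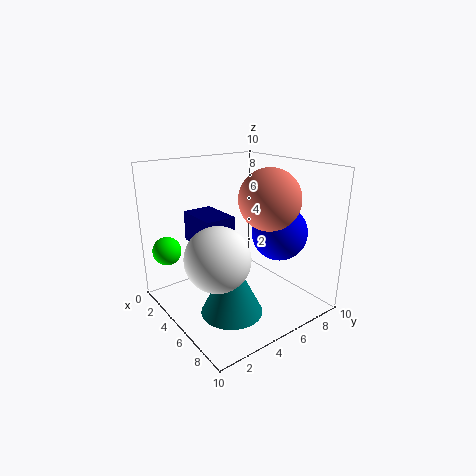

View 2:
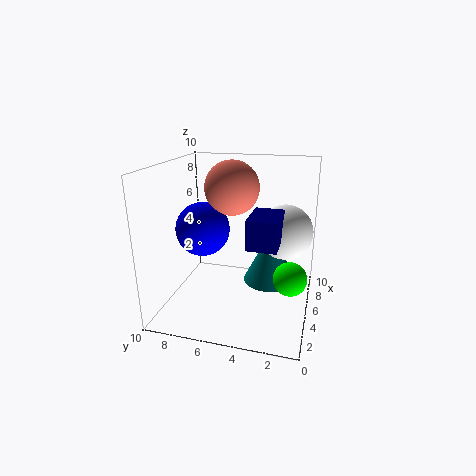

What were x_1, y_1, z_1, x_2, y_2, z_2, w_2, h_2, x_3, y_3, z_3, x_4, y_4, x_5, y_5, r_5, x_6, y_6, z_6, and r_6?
x_1 = 7; y_1 = 2; z_1 = 5; x_2 = 3; y_2 = 2; z_2 = 5; w_2 = 3; h_2 = 2; x_3 = 6; y_3 = 8; z_3 = 5; x_4 = 2; y_4 = 1; x_5 = 7; y_5 = 6; r_5 = 2; x_6 = 7; y_6 = 3; z_6 = 1; r_6 = 2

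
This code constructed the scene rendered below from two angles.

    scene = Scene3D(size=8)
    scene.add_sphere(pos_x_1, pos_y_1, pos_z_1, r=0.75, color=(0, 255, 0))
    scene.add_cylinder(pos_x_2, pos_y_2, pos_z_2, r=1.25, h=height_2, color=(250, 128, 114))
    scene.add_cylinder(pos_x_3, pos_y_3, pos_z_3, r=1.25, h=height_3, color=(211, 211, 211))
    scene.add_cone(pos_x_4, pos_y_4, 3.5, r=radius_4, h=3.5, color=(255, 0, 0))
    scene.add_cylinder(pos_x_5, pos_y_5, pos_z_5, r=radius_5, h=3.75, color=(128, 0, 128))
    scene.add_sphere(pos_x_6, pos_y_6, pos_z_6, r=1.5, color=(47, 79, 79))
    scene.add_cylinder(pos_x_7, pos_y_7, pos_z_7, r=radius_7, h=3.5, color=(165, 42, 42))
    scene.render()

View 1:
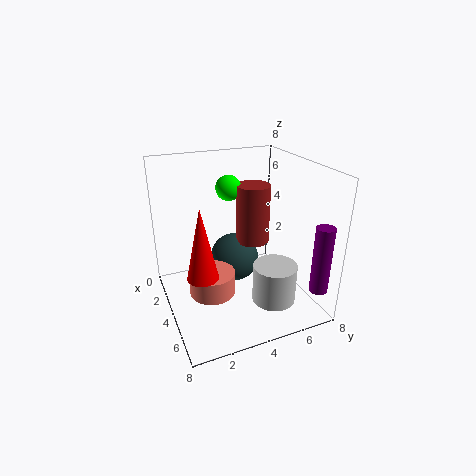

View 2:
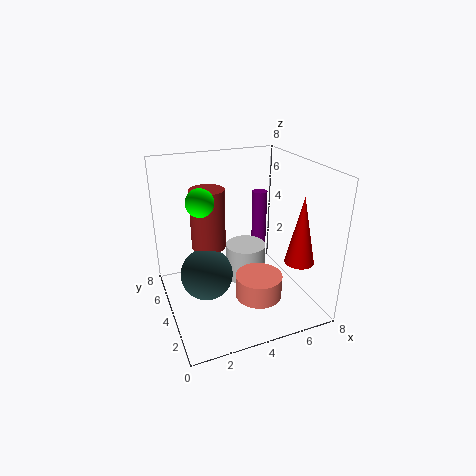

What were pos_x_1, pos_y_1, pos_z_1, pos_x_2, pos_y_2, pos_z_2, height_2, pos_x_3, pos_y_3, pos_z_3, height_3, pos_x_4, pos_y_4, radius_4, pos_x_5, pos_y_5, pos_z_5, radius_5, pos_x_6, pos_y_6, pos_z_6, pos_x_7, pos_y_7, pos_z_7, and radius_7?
pos_x_1 = 2
pos_y_1 = 4.25
pos_z_1 = 6.25
pos_x_2 = 4.5
pos_y_2 = 2.25
pos_z_2 = 1.25
height_2 = 1.25
pos_x_3 = 5.25
pos_y_3 = 5.75
pos_z_3 = 0.25
height_3 = 2.25
pos_x_4 = 6.25
pos_y_4 = 1.25
radius_4 = 0.75
pos_x_5 = 7
pos_y_5 = 7.5
pos_z_5 = 1.5
radius_5 = 0.5
pos_x_6 = 2.25
pos_y_6 = 4.5
pos_z_6 = 1.75
pos_x_7 = 2.75
pos_y_7 = 5.5
pos_z_7 = 3
radius_7 = 1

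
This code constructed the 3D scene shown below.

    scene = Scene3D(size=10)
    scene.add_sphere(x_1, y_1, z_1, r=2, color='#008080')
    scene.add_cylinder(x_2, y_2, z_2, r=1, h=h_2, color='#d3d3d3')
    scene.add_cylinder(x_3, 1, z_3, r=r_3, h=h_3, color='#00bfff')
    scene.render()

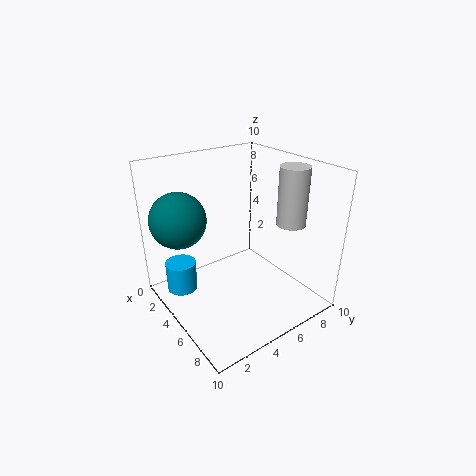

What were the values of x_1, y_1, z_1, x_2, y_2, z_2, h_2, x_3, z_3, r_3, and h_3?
x_1 = 2, y_1 = 2, z_1 = 6, x_2 = 7, y_2 = 8, z_2 = 6, h_2 = 4, x_3 = 4, z_3 = 2, r_3 = 1, h_3 = 2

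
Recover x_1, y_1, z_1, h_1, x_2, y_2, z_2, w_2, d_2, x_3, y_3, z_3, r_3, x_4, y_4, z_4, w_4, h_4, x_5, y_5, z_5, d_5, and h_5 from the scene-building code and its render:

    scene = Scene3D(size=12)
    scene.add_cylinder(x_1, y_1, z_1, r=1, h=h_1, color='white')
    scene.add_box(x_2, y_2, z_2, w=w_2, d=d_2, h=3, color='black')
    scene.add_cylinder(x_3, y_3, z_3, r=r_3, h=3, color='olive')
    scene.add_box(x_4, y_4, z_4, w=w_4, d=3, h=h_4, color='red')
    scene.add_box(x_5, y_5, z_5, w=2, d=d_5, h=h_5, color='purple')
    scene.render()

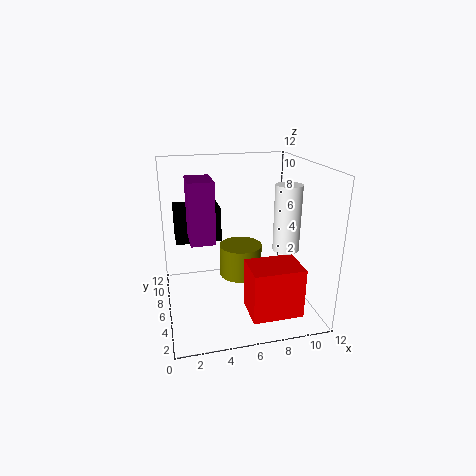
x_1 = 9; y_1 = 3; z_1 = 6; h_1 = 5; x_2 = 1; y_2 = 8; z_2 = 5; w_2 = 4; d_2 = 3; x_3 = 7; y_3 = 9; z_3 = 1; r_3 = 2; x_4 = 6; y_4 = 1; z_4 = 1; w_4 = 4; h_4 = 4; x_5 = 2; y_5 = 5; z_5 = 6; d_5 = 3; h_5 = 5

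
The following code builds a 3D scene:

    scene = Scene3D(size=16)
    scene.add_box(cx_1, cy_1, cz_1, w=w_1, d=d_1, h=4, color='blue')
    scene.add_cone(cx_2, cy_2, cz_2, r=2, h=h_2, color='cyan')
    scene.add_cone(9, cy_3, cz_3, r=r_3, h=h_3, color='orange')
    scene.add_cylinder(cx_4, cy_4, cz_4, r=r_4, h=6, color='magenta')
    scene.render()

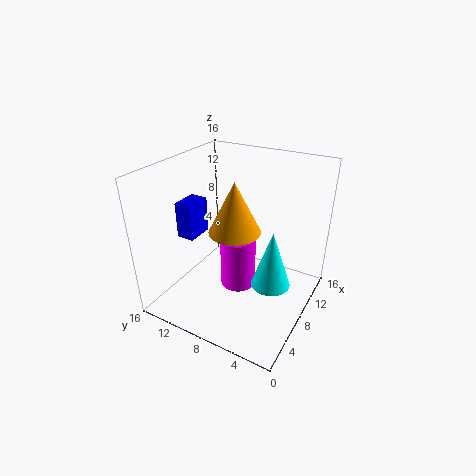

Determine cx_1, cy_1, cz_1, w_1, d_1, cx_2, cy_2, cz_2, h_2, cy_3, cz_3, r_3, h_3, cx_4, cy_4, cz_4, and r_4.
cx_1 = 5, cy_1 = 12, cz_1 = 8, w_1 = 3, d_1 = 2, cx_2 = 6, cy_2 = 3, cz_2 = 5, h_2 = 6, cy_3 = 9, cz_3 = 8, r_3 = 3, h_3 = 6, cx_4 = 8, cy_4 = 8, cz_4 = 2, r_4 = 2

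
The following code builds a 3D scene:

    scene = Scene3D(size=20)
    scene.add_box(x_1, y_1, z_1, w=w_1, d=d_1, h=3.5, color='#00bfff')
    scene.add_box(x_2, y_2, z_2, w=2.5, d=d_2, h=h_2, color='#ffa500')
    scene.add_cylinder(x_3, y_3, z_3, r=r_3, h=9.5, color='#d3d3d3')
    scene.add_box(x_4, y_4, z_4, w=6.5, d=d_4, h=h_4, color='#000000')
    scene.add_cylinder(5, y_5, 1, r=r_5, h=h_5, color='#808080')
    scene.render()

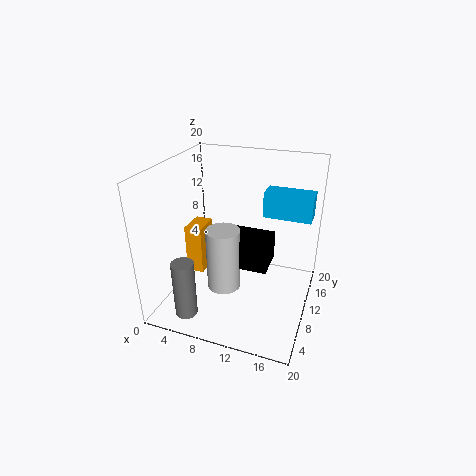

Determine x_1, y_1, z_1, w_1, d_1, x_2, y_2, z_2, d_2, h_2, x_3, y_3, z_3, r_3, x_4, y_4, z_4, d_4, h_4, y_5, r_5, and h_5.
x_1 = 13; y_1 = 11.5; z_1 = 13; w_1 = 6.5; d_1 = 3; x_2 = 2.5; y_2 = 8.5; z_2 = 4; d_2 = 4; h_2 = 7; x_3 = 7.5; y_3 = 10.5; z_3 = 1; r_3 = 2.5; x_4 = 7.5; y_4 = 10.5; z_4 = 4.5; d_4 = 5; h_4 = 4.5; y_5 = 3; r_5 = 1.5; h_5 = 8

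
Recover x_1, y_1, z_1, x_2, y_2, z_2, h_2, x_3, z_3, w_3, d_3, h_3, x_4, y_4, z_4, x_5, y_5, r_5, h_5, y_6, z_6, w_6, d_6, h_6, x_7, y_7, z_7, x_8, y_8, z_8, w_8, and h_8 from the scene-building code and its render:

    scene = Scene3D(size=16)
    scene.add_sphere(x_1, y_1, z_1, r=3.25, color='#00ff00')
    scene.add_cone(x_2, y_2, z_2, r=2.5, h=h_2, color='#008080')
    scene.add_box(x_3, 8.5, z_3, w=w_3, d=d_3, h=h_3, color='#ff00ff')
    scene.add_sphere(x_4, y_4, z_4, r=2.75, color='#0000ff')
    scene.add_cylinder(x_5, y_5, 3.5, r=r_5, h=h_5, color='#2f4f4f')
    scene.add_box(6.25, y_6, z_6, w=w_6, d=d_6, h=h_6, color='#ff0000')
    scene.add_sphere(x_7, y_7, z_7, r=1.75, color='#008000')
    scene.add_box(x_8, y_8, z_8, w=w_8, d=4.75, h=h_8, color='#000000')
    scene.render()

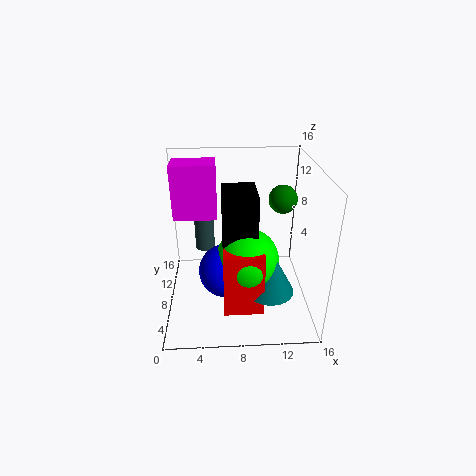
x_1 = 8.75, y_1 = 4.75, z_1 = 7.25, x_2 = 11, y_2 = 3.5, z_2 = 4.25, h_2 = 4.75, x_3 = 1, z_3 = 10, w_3 = 4.75, d_3 = 3.25, h_3 = 6, x_4 = 6.5, y_4 = 4.75, z_4 = 6, x_5 = 4, y_5 = 14, r_5 = 1.25, h_5 = 7.75, y_6 = 1.75, z_6 = 2.5, w_6 = 4, d_6 = 3.75, h_6 = 6.75, x_7 = 13.75, y_7 = 12.75, z_7 = 10.5, x_8 = 6.25, y_8 = 3.75, z_8 = 8.75, w_8 = 3.5, h_8 = 5.5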